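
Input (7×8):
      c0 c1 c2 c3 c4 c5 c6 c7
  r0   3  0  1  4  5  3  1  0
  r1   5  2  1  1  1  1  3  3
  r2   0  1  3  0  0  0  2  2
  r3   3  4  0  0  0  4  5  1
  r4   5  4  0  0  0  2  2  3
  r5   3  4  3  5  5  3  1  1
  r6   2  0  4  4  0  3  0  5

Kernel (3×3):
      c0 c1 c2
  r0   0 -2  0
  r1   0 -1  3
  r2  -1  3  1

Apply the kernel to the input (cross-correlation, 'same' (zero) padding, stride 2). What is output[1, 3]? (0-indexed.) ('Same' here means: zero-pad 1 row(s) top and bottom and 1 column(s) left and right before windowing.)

The receptive field on the zero-padded input at this output position is [1 3 3 / 0 2 2 / 4 5 1]. Elementwise product with the kernel and sum: 3·-2 + 2·-1 + 2·3 + 4·-1 + 5·3 + 1·1.

10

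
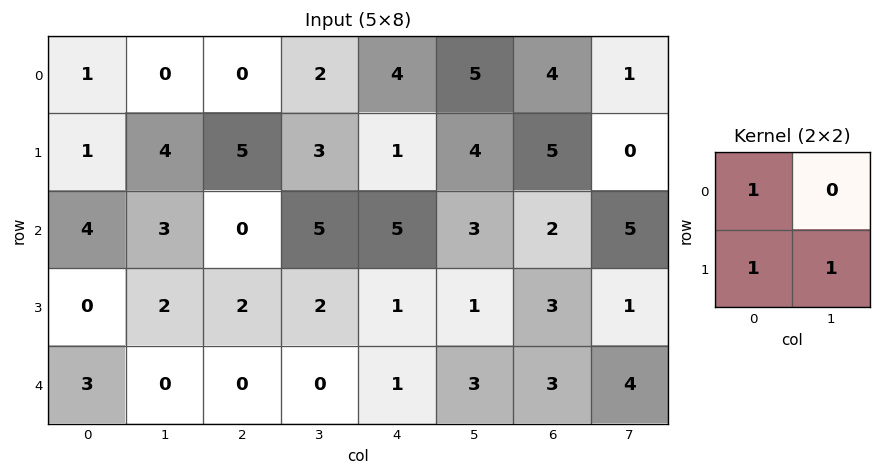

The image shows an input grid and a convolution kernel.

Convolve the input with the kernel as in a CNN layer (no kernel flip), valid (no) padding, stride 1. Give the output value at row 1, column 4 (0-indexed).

9

The receptive field on the input at this output position is [1 4 / 5 3]. Elementwise product with the kernel and sum: 1·1 + 5·1 + 3·1.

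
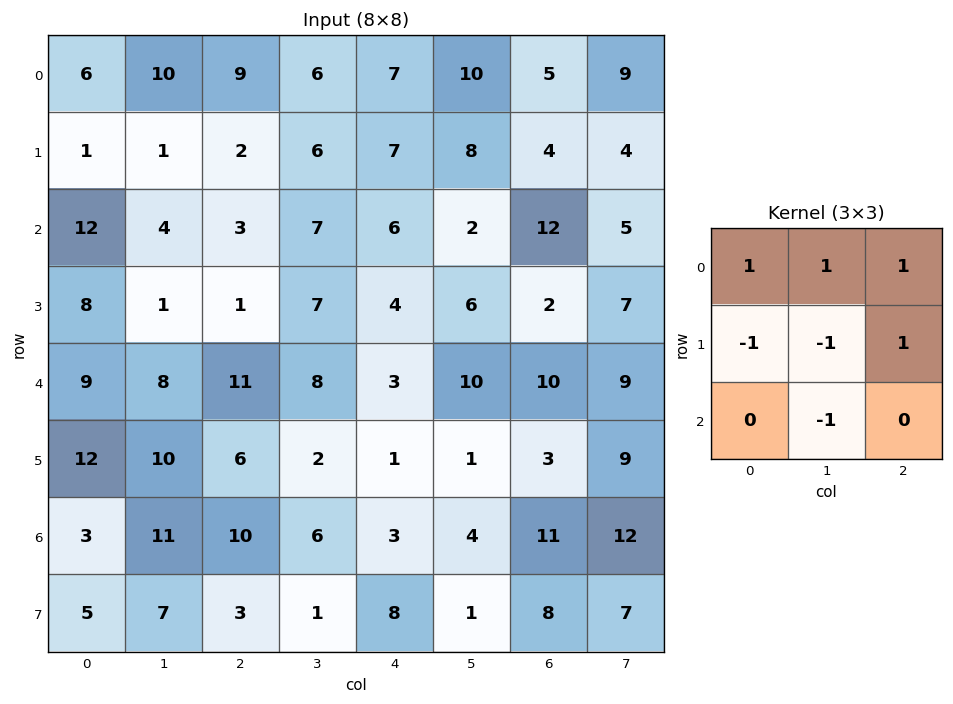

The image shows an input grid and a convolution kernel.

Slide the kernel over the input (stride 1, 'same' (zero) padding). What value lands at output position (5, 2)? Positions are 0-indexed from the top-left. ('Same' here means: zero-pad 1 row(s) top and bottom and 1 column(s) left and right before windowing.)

The receptive field on the zero-padded input at this output position is [8 11 8 / 10 6 2 / 11 10 6]. Elementwise product with the kernel and sum: 8·1 + 11·1 + 8·1 + 10·-1 + 6·-1 + 2·1 + 10·-1.

3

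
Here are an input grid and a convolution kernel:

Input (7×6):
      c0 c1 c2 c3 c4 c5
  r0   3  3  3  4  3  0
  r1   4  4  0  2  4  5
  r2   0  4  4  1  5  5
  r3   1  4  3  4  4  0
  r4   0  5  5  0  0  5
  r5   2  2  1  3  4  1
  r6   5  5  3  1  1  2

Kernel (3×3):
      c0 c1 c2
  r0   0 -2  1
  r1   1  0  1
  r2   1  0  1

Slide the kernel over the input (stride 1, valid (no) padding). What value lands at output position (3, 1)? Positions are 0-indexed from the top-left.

The receptive field on the input at this output position is [4 3 4 / 5 5 0 / 2 1 3]. Elementwise product with the kernel and sum: 3·-2 + 4·1 + 5·1 + 0·1 + 2·1 + 3·1.

8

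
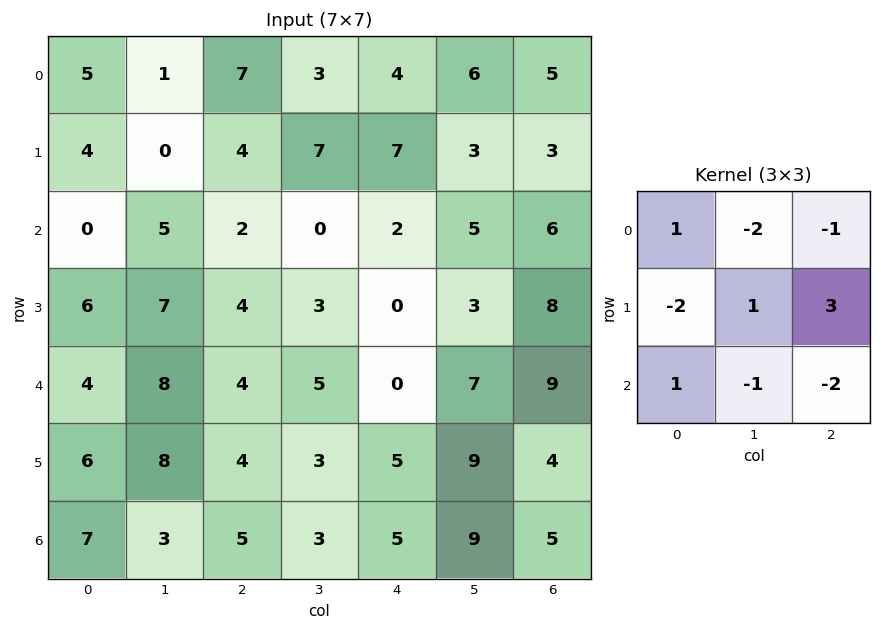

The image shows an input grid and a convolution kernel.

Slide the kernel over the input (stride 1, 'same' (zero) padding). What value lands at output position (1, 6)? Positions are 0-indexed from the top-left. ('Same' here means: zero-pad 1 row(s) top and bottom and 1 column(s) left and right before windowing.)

The receptive field on the zero-padded input at this output position is [6 5 0 / 3 3 0 / 5 6 0]. Elementwise product with the kernel and sum: 6·1 + 5·-2 + 0·-1 + 3·-2 + 3·1 + 0·3 + 5·1 + 6·-1 + 0·-2.

-8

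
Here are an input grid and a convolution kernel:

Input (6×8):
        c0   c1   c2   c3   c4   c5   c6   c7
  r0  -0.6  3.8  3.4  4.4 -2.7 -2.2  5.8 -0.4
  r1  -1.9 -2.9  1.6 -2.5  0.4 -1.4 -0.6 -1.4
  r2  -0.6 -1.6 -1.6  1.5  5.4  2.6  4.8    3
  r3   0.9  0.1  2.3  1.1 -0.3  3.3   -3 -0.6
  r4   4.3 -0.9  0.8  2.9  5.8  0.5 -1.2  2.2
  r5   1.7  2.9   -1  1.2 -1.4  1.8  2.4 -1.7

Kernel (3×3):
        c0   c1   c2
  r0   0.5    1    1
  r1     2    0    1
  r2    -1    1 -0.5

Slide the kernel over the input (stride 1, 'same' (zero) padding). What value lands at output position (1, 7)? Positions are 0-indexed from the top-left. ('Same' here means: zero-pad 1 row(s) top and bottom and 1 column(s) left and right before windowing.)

The receptive field on the zero-padded input at this output position is [5.8 -0.4 0 / -0.6 -1.4 0 / 4.8 3 0]. Elementwise product with the kernel and sum: 5.8·0.5 + -0.4·1 + 0·1 + -0.6·2 + 0·1 + 4.8·-1 + 3·1 + 0·-0.5.

-0.5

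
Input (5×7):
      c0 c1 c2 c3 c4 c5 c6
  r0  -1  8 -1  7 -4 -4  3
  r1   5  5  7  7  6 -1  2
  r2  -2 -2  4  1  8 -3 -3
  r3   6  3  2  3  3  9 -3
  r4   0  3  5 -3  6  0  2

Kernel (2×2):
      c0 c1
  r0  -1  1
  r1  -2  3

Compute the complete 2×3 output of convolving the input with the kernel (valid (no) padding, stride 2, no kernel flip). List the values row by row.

14 15 -15
-3 2 10

Output[0,0]: The receptive field on the input at this output position is [-1 8 / 5 5]. Elementwise product with the kernel and sum: -1·-1 + 8·1 + 5·-2 + 5·3.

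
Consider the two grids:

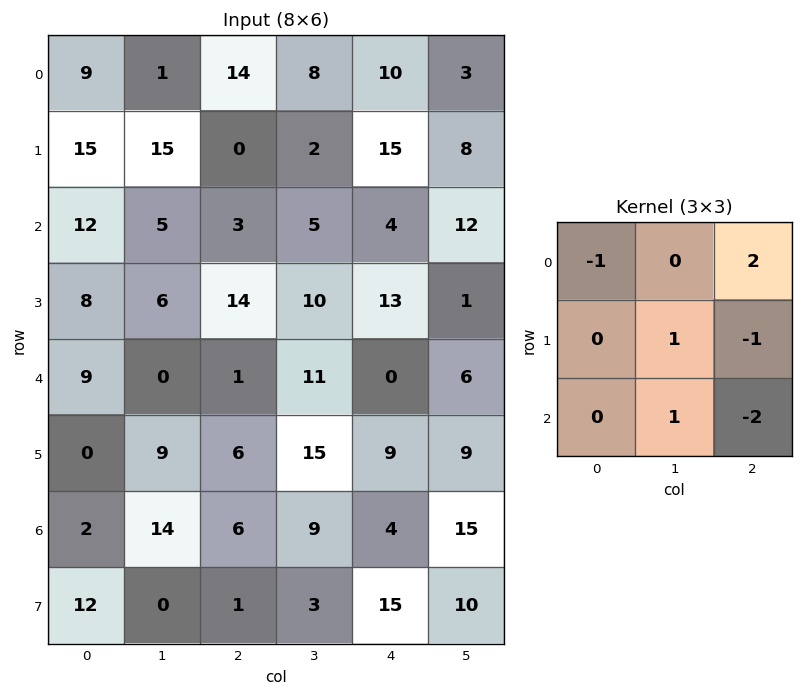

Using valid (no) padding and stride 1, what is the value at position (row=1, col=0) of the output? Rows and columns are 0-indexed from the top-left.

-35

The receptive field on the input at this output position is [15 15 0 / 12 5 3 / 8 6 14]. Elementwise product with the kernel and sum: 15·-1 + 0·2 + 5·1 + 3·-1 + 6·1 + 14·-2.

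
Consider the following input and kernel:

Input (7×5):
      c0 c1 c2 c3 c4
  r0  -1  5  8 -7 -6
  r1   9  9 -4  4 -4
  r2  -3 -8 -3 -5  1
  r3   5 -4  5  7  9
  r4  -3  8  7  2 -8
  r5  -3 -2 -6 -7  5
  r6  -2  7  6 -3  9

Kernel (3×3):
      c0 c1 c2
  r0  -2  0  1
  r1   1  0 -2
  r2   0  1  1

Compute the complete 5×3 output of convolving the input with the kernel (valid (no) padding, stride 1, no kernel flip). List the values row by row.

Output[0,0]: The receptive field on the input at this output position is [-1 5 8 / 9 9 -4 / -3 -8 -3]. Elementwise product with the kernel and sum: -1·-2 + 8·1 + 9·1 + -4·-2 + -8·1 + -3·1.

16 -24 -22
-18 0 15
13 2 -12
-30 6 20
35 1 -32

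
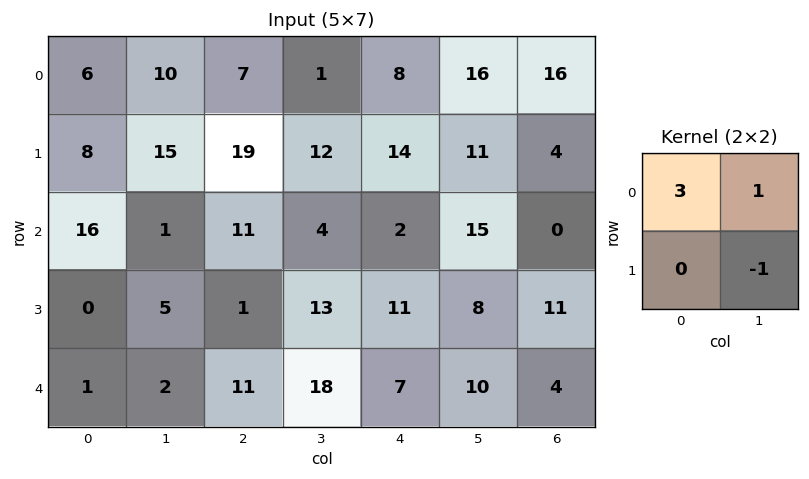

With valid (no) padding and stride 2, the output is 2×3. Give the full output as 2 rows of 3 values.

Output[0,0]: The receptive field on the input at this output position is [6 10 / 8 15]. Elementwise product with the kernel and sum: 6·3 + 10·1 + 15·-1.

13 10 29
44 24 13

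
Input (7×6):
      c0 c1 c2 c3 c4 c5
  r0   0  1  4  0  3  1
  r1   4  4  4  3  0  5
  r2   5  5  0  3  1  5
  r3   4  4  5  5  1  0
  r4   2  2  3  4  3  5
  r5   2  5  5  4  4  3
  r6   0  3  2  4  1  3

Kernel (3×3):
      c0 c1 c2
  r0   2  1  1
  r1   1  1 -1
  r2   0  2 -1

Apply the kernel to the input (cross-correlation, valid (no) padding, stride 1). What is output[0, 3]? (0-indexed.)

-1

The receptive field on the input at this output position is [0 3 1 / 3 0 5 / 3 1 5]. Elementwise product with the kernel and sum: 0·2 + 3·1 + 1·1 + 3·1 + 0·1 + 5·-1 + 1·2 + 5·-1.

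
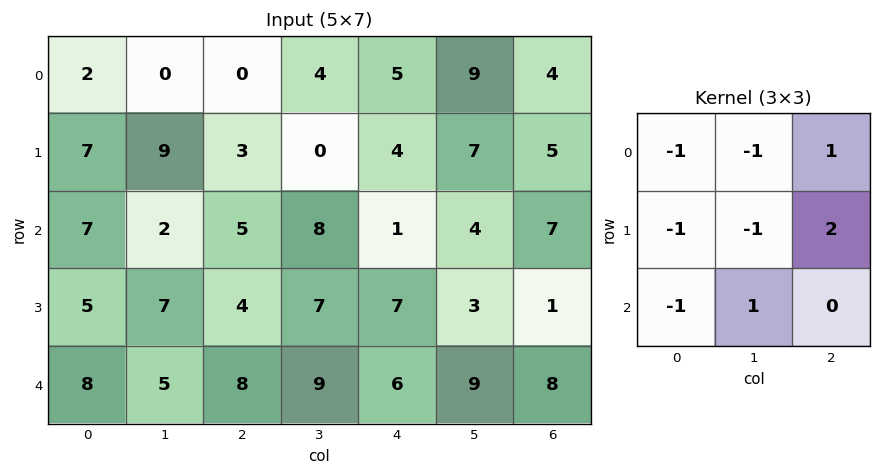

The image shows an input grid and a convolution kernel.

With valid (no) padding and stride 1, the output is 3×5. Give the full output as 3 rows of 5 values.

-17 -5 9 3 -8
-10 -6 -7 2 -1
-11 7 -8 -16 -3

Output[0,0]: The receptive field on the input at this output position is [2 0 0 / 7 9 3 / 7 2 5]. Elementwise product with the kernel and sum: 2·-1 + 0·-1 + 0·1 + 7·-1 + 9·-1 + 3·2 + 7·-1 + 2·1.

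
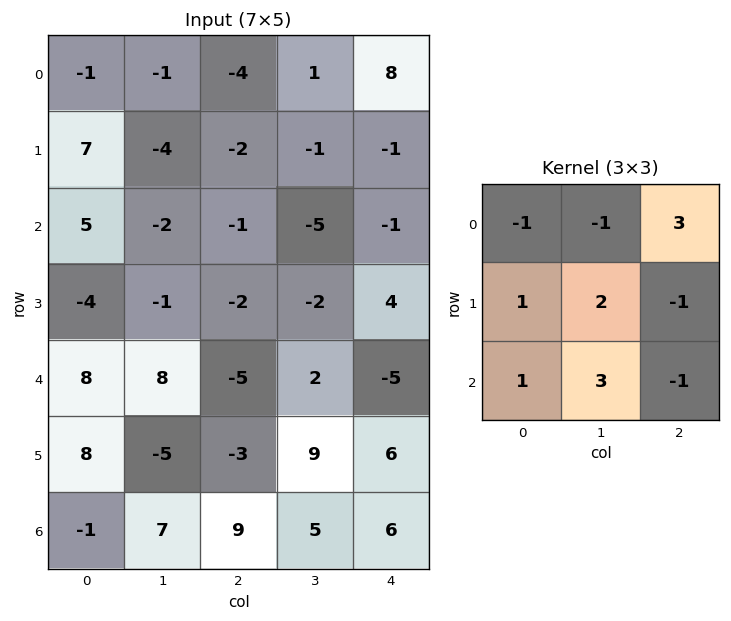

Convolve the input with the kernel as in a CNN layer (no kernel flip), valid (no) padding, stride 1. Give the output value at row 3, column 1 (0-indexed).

-30

The receptive field on the input at this output position is [-1 -2 -2 / 8 -5 2 / -5 -3 9]. Elementwise product with the kernel and sum: -1·-1 + -2·-1 + -2·3 + 8·1 + -5·2 + 2·-1 + -5·1 + -3·3 + 9·-1.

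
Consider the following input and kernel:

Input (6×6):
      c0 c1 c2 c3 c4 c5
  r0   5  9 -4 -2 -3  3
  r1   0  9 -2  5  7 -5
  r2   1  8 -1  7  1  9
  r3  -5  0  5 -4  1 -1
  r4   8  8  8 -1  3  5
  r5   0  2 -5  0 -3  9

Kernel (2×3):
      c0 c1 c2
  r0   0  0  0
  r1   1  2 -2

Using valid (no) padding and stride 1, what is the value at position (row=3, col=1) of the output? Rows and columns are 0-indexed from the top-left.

26

The receptive field on the input at this output position is [0 5 -4 / 8 8 -1]. Elementwise product with the kernel and sum: 8·1 + 8·2 + -1·-2.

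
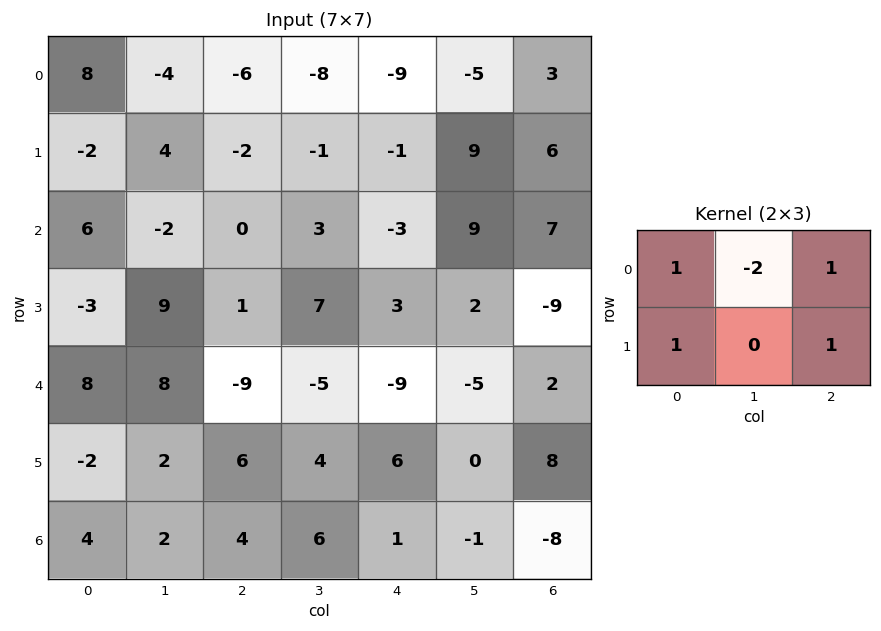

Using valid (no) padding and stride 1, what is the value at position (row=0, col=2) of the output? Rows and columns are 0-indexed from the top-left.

-2

The receptive field on the input at this output position is [-6 -8 -9 / -2 -1 -1]. Elementwise product with the kernel and sum: -6·1 + -8·-2 + -9·1 + -2·1 + -1·1.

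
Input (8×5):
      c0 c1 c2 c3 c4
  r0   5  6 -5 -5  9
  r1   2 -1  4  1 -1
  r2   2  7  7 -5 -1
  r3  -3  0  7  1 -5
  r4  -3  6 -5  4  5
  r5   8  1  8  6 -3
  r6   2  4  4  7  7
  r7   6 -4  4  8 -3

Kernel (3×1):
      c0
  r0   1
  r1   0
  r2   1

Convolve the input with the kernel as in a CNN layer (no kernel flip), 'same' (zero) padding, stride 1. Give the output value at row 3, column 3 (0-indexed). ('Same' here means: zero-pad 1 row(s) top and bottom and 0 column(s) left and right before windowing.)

-1

The receptive field on the zero-padded input at this output position is [-5 / 1 / 4]. Elementwise product with the kernel and sum: -5·1 + 4·1.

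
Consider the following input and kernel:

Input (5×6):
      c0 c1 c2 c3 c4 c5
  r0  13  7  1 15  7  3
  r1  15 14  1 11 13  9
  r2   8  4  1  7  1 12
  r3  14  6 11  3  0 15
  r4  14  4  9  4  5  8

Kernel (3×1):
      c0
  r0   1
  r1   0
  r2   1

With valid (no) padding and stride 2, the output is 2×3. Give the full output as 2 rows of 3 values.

Output[0,0]: The receptive field on the input at this output position is [13 / 15 / 8]. Elementwise product with the kernel and sum: 13·1 + 8·1.
Output[0,1]: The receptive field on the input at this output position is [1 / 1 / 1]. Elementwise product with the kernel and sum: 1·1 + 1·1.

21 2 8
22 10 6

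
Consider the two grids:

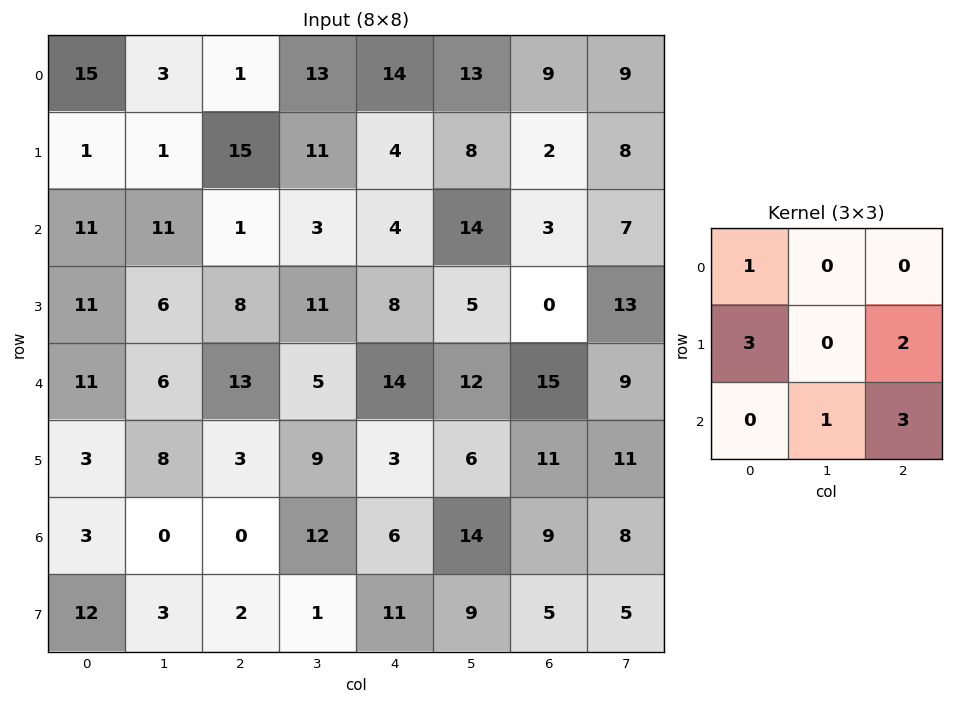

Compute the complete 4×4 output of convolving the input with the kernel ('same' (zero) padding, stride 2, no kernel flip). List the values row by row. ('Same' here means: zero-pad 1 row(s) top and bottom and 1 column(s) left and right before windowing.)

10 83 93 83
51 81 71 103
39 64 71 103
21 37 111 84

Output[0,0]: The receptive field on the zero-padded input at this output position is [0 0 0 / 0 15 3 / 0 1 1]. Elementwise product with the kernel and sum: 0·1 + 0·3 + 3·2 + 1·1 + 1·3.
Output[0,1]: The receptive field on the zero-padded input at this output position is [0 0 0 / 3 1 13 / 1 15 11]. Elementwise product with the kernel and sum: 0·1 + 3·3 + 13·2 + 15·1 + 11·3.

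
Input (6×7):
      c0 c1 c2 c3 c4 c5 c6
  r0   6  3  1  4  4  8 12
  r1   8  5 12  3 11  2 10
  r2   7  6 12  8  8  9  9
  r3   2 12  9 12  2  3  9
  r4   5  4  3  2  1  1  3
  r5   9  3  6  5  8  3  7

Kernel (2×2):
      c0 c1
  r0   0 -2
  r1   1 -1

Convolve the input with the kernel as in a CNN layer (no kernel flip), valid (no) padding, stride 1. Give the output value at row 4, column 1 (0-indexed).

-9

The receptive field on the input at this output position is [4 3 / 3 6]. Elementwise product with the kernel and sum: 3·-2 + 3·1 + 6·-1.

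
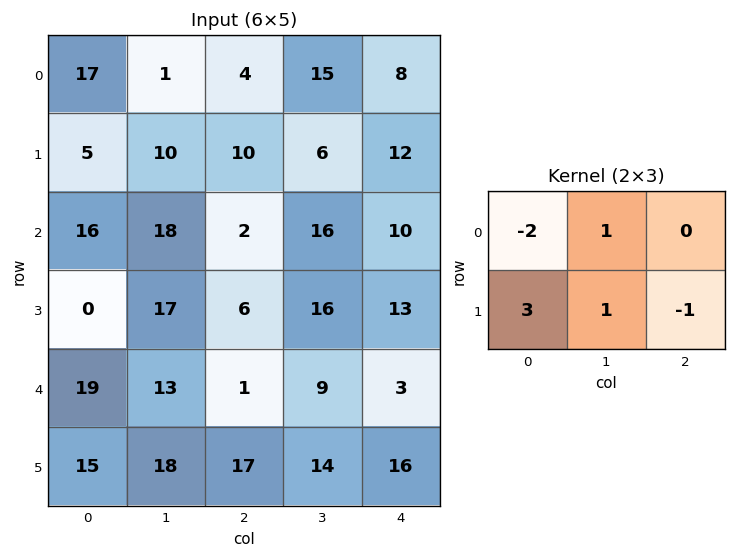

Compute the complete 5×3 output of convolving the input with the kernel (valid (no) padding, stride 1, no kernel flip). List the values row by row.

Output[0,0]: The receptive field on the input at this output position is [17 1 4 / 5 10 10]. Elementwise product with the kernel and sum: 17·-2 + 1·1 + 5·3 + 10·1 + 10·-1.
Output[0,1]: The receptive field on the input at this output position is [1 4 15 / 10 10 6]. Elementwise product with the kernel and sum: 1·-2 + 4·1 + 10·3 + 10·1 + 6·-1.

-18 36 31
64 30 -2
-3 7 33
86 3 13
21 32 56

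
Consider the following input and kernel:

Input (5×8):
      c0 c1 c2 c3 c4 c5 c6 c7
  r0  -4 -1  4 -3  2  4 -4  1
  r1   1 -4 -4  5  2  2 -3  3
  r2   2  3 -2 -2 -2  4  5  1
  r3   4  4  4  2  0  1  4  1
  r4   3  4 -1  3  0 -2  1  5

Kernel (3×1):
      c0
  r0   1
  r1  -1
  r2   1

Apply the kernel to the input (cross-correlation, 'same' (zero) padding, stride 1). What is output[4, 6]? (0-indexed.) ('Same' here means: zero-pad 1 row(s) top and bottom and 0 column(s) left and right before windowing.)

3

The receptive field on the zero-padded input at this output position is [4 / 1 / 0]. Elementwise product with the kernel and sum: 4·1 + 1·-1 + 0·1.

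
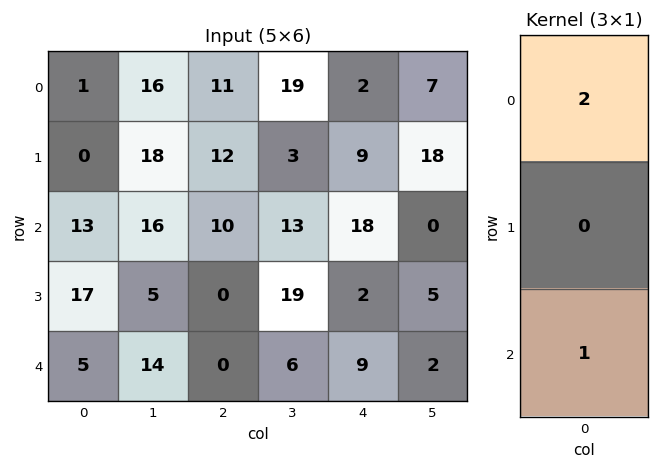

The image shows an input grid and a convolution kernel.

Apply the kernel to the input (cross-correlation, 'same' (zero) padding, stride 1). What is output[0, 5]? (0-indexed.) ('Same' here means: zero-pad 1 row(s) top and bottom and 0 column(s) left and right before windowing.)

18

The receptive field on the zero-padded input at this output position is [0 / 7 / 18]. Elementwise product with the kernel and sum: 0·2 + 18·1.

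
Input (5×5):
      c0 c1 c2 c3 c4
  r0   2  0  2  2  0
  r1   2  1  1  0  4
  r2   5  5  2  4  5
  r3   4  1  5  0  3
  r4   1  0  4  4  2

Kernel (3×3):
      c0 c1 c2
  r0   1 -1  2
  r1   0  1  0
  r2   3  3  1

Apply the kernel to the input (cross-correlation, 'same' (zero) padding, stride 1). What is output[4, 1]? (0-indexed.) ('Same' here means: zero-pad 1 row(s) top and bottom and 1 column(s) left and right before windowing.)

The receptive field on the zero-padded input at this output position is [4 1 5 / 1 0 4 / 0 0 0]. Elementwise product with the kernel and sum: 4·1 + 1·-1 + 5·2 + 0·1 + 0·3 + 0·3 + 0·1.

13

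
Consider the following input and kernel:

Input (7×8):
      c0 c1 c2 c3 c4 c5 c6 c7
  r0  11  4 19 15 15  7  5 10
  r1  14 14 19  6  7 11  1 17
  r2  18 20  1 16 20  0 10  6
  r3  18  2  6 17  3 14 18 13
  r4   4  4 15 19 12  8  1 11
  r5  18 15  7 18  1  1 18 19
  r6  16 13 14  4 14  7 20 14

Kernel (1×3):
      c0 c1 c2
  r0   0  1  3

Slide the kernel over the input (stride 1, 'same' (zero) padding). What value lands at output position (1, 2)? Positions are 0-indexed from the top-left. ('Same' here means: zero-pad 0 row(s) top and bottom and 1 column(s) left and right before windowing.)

The receptive field on the zero-padded input at this output position is [14 19 6]. Elementwise product with the kernel and sum: 19·1 + 6·3.

37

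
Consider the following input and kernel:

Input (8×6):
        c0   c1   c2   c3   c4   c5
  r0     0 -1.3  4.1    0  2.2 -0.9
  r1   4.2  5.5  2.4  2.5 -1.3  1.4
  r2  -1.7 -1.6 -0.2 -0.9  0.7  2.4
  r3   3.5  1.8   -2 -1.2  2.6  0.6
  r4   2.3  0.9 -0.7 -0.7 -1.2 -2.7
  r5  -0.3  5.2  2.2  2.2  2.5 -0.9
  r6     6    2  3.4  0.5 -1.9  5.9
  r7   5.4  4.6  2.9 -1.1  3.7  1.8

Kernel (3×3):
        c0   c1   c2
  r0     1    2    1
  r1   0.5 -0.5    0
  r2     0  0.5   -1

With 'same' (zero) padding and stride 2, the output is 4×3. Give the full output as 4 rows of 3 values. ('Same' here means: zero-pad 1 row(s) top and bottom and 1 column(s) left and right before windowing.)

-3.4 -4 -3.15
14.7 12.3 1.2
2.3 -3.7 7
-0.3 13.65 7.55

Output[0,0]: The receptive field on the zero-padded input at this output position is [0 0 0 / 0 0 -1.3 / 0 4.2 5.5]. Elementwise product with the kernel and sum: 0·1 + 0·2 + 0·1 + 0·0.5 + 0·-0.5 + 4.2·0.5 + 5.5·-1.
Output[0,1]: The receptive field on the zero-padded input at this output position is [0 0 0 / -1.3 4.1 0 / 5.5 2.4 2.5]. Elementwise product with the kernel and sum: 0·1 + 0·2 + 0·1 + -1.3·0.5 + 4.1·-0.5 + 2.4·0.5 + 2.5·-1.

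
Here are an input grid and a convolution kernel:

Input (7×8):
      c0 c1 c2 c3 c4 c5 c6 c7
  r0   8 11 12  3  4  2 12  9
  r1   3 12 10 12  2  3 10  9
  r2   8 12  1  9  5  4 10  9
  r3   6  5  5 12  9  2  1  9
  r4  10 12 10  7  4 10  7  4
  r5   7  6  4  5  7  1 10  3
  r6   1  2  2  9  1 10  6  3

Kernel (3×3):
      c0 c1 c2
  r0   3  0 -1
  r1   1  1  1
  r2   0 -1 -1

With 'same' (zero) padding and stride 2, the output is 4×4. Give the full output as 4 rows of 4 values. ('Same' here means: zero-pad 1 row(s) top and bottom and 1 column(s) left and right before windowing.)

Output[0,0]: The receptive field on the zero-padded input at this output position is [0 0 0 / 0 8 11 / 0 3 12]. Elementwise product with the kernel and sum: 0·3 + 0·-1 + 0·1 + 8·1 + 11·1 + 3·-1 + 12·-1.
Output[0,1]: The receptive field on the zero-padded input at this output position is [0 0 0 / 11 12 3 / 12 10 12]. Elementwise product with the kernel and sum: 0·3 + 0·-1 + 11·1 + 12·1 + 3·1 + 10·-1 + 12·-1.

4 4 4 4
-3 29 40 13
4 23 47 5
-3 26 34 19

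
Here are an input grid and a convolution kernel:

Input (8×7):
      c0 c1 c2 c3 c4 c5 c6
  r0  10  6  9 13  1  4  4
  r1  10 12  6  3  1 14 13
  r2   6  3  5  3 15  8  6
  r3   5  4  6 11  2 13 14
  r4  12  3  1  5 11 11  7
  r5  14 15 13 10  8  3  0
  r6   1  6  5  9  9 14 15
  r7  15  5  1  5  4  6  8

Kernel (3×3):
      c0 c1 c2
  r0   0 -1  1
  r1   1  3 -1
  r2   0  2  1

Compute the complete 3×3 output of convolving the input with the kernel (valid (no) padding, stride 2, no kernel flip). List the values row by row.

Output[0,0]: The receptive field on the input at this output position is [10 6 9 / 10 12 6 / 6 3 5]. Elementwise product with the kernel and sum: 6·-1 + 9·1 + 10·1 + 12·3 + 6·-1 + 3·2 + 5·1.
Output[0,1]: The receptive field on the input at this output position is [9 13 1 / 6 3 1 / 5 3 15]. Elementwise product with the kernel and sum: 13·-1 + 1·1 + 6·1 + 3·3 + 1·-1 + 3·2 + 15·1.

54 23 52
20 70 54
61 68 56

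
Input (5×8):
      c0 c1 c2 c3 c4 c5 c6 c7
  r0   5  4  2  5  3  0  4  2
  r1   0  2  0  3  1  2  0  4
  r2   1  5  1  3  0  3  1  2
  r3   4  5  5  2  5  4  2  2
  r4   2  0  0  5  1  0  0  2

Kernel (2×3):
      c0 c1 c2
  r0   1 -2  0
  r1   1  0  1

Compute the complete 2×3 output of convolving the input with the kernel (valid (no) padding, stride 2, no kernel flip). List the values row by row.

Output[0,0]: The receptive field on the input at this output position is [5 4 2 / 0 2 0]. Elementwise product with the kernel and sum: 5·1 + 4·-2 + 0·1 + 0·1.
Output[0,1]: The receptive field on the input at this output position is [2 5 3 / 0 3 1]. Elementwise product with the kernel and sum: 2·1 + 5·-2 + 0·1 + 1·1.

-3 -7 4
0 5 1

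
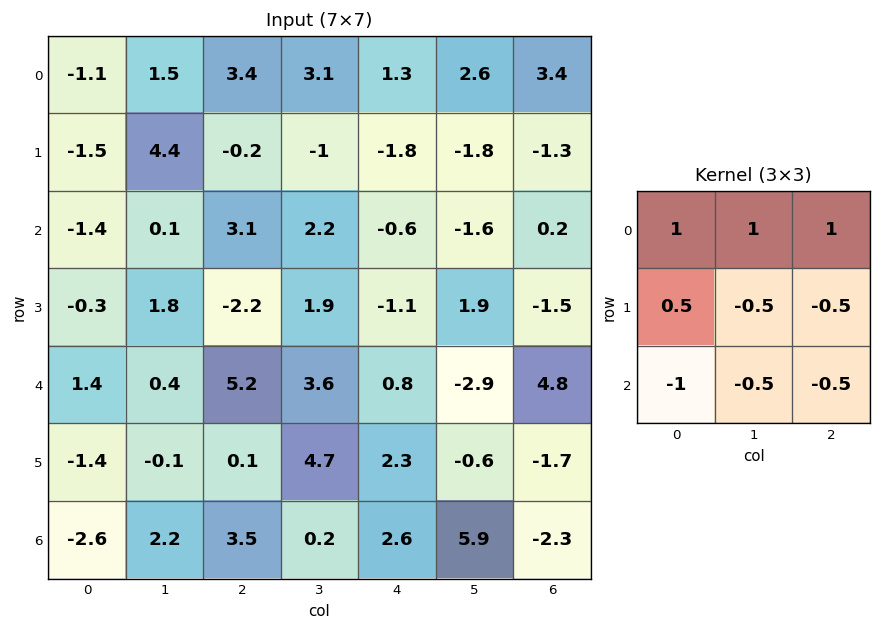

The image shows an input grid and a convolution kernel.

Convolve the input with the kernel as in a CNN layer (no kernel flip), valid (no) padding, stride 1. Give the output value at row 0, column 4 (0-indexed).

9.25

The receptive field on the input at this output position is [1.3 2.6 3.4 / -1.8 -1.8 -1.3 / -0.6 -1.6 0.2]. Elementwise product with the kernel and sum: 1.3·1 + 2.6·1 + 3.4·1 + -1.8·0.5 + -1.8·-0.5 + -1.3·-0.5 + -0.6·-1 + -1.6·-0.5 + 0.2·-0.5.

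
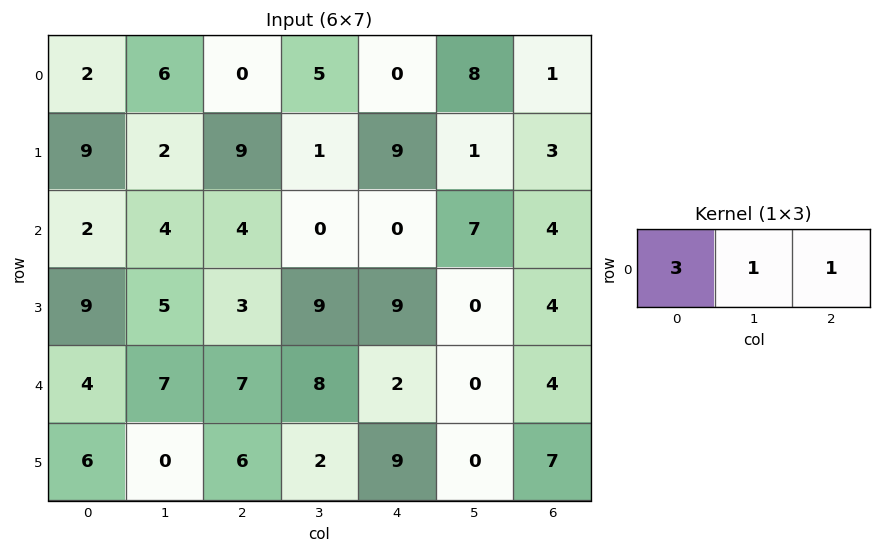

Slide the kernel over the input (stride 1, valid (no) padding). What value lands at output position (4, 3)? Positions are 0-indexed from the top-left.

26

The receptive field on the input at this output position is [8 2 0]. Elementwise product with the kernel and sum: 8·3 + 2·1 + 0·1.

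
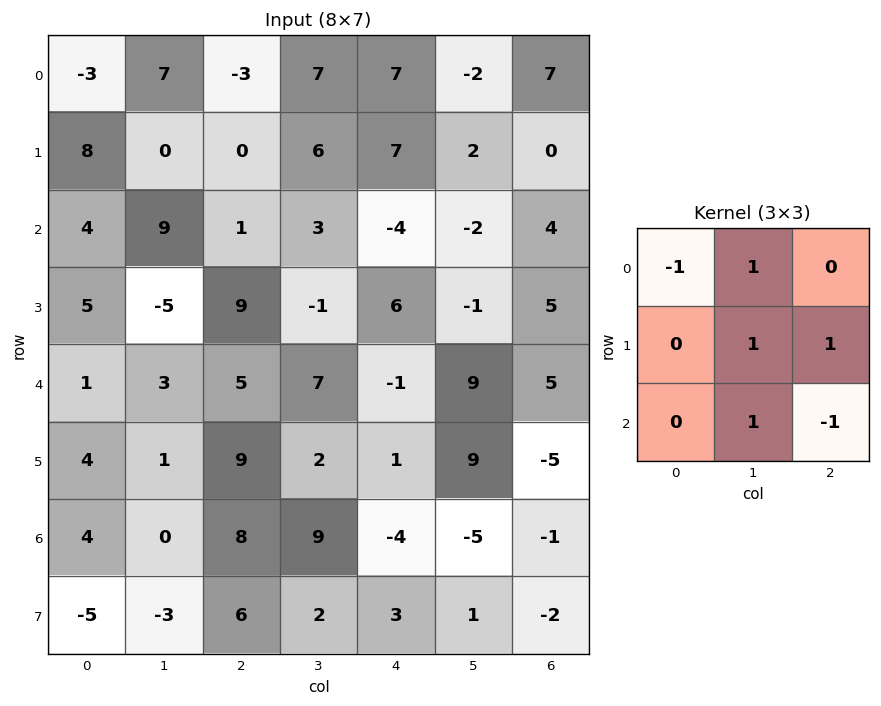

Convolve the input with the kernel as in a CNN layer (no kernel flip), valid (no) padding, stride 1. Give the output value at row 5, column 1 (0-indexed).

The receptive field on the input at this output position is [1 9 2 / 0 8 9 / -3 6 2]. Elementwise product with the kernel and sum: 1·-1 + 9·1 + 8·1 + 9·1 + 6·1 + 2·-1.

29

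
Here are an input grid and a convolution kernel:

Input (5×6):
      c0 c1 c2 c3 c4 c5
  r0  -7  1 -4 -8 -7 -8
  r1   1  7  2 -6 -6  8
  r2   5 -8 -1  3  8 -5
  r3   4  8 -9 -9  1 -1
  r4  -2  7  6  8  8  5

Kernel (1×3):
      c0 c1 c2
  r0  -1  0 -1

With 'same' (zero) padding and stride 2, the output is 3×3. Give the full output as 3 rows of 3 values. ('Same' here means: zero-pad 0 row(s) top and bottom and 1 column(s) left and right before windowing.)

Output[0,0]: The receptive field on the zero-padded input at this output position is [0 -7 1]. Elementwise product with the kernel and sum: 0·-1 + 1·-1.
Output[0,1]: The receptive field on the zero-padded input at this output position is [1 -4 -8]. Elementwise product with the kernel and sum: 1·-1 + -8·-1.

-1 7 16
8 5 2
-7 -15 -13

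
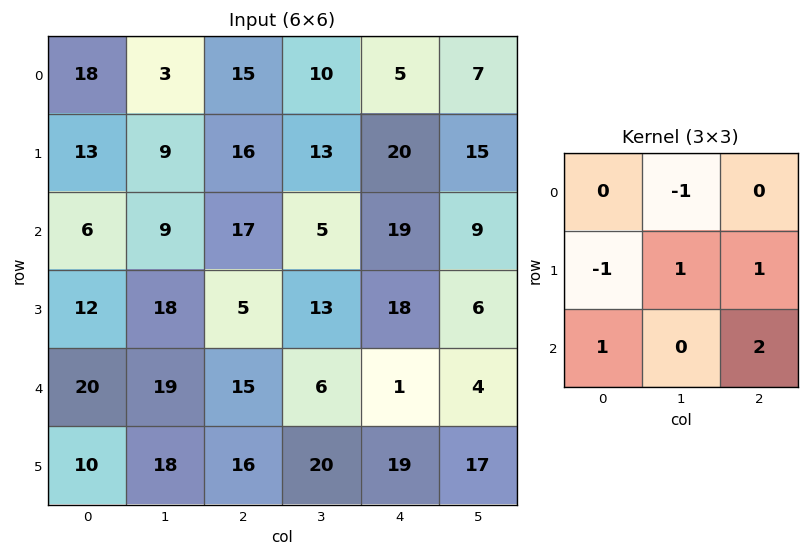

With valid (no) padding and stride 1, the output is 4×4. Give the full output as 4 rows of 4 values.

Output[0,0]: The receptive field on the input at this output position is [18 3 15 / 13 9 16 / 6 9 17]. Elementwise product with the kernel and sum: 3·-1 + 13·-1 + 9·1 + 16·1 + 6·1 + 17·2.
Output[0,1]: The receptive field on the input at this output position is [3 15 10 / 9 16 13 / 9 17 5]. Elementwise product with the kernel and sum: 15·-1 + 9·-1 + 16·1 + 13·1 + 9·1 + 5·2.

49 24 62 40
33 41 35 28
52 14 38 6
38 55 33 35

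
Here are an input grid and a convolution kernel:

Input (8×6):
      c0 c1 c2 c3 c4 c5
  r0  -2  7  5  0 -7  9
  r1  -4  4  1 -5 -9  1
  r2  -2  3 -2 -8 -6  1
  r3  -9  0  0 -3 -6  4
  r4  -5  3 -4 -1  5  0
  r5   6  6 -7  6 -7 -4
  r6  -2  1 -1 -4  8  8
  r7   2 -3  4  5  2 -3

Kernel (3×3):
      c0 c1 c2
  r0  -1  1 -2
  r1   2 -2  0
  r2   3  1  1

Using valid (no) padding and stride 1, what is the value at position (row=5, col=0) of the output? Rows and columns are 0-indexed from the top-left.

The receptive field on the input at this output position is [6 6 -7 / -2 1 -1 / 2 -3 4]. Elementwise product with the kernel and sum: 6·-1 + 6·1 + -7·-2 + -2·2 + 1·-2 + 2·3 + -3·1 + 4·1.

15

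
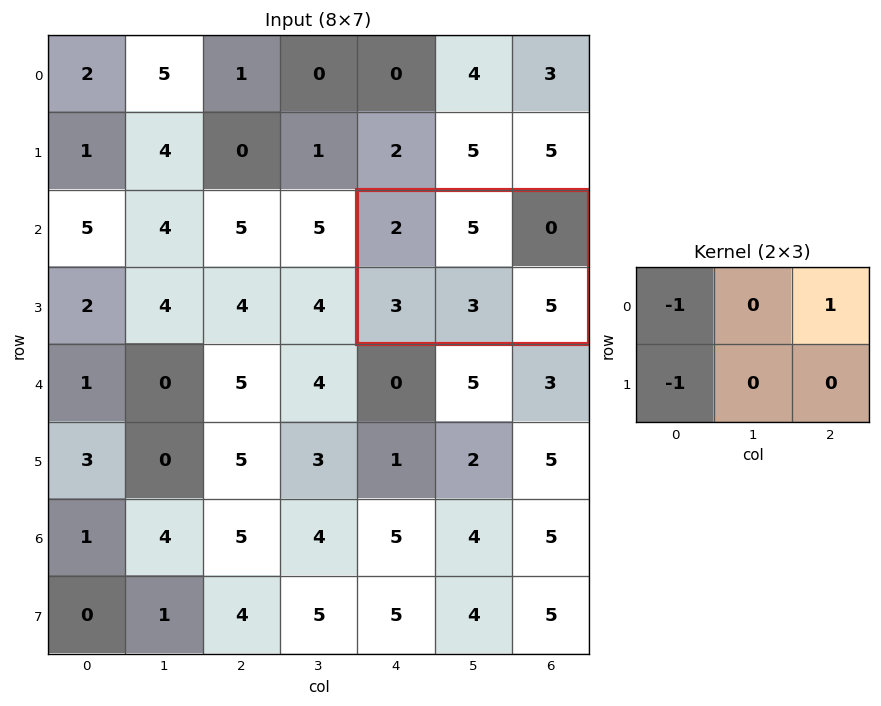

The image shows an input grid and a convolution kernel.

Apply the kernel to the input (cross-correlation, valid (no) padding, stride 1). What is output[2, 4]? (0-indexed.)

The receptive field on the input at this output position is [2 5 0 / 3 3 5]. Elementwise product with the kernel and sum: 2·-1 + 0·1 + 3·-1.

-5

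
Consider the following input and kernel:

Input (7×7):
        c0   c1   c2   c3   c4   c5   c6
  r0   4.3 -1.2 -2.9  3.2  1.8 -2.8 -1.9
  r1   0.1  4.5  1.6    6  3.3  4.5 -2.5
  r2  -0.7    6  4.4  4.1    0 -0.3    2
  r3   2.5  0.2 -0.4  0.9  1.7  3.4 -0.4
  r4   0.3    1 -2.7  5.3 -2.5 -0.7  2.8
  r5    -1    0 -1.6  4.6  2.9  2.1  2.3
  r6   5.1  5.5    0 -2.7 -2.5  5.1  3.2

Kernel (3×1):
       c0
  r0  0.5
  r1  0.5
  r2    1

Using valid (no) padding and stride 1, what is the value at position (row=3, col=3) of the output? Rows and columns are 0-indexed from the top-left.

7.7

The receptive field on the input at this output position is [0.9 / 5.3 / 4.6]. Elementwise product with the kernel and sum: 0.9·0.5 + 5.3·0.5 + 4.6·1.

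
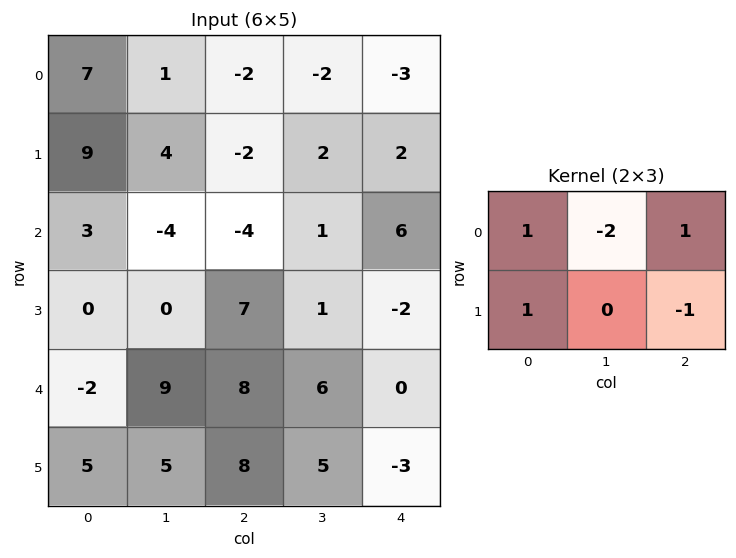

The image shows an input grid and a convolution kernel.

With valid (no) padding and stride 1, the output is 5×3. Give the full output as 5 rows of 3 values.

Output[0,0]: The receptive field on the input at this output position is [7 1 -2 / 9 4 -2]. Elementwise product with the kernel and sum: 7·1 + 1·-2 + -2·1 + 9·1 + -2·-1.
Output[0,1]: The receptive field on the input at this output position is [1 -2 -2 / 4 -2 2]. Elementwise product with the kernel and sum: 1·1 + -2·-2 + -2·1 + 4·1 + 2·-1.

14 5 -5
6 5 -14
0 4 9
-3 -10 11
-15 -1 7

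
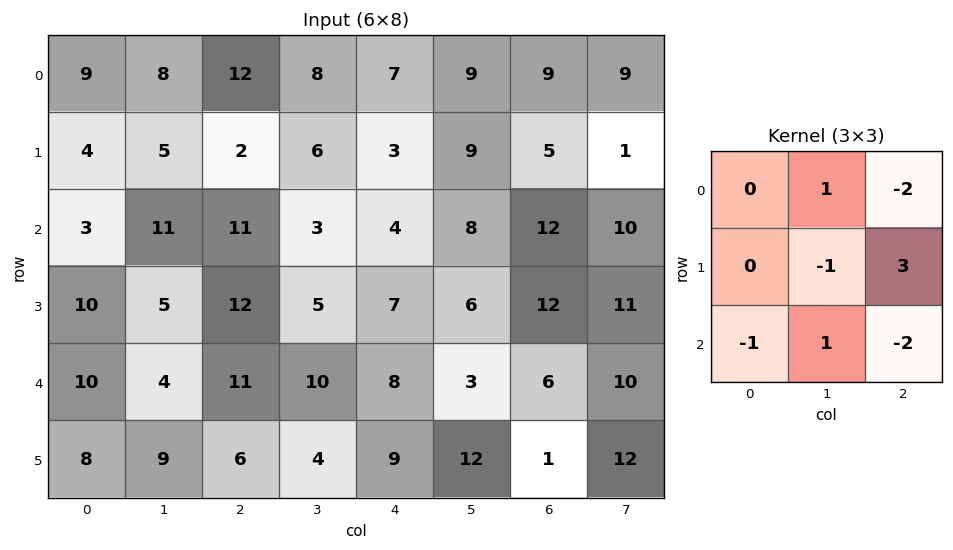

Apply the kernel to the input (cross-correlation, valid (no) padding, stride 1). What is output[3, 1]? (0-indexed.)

The receptive field on the input at this output position is [5 12 5 / 4 11 10 / 9 6 4]. Elementwise product with the kernel and sum: 12·1 + 5·-2 + 11·-1 + 10·3 + 9·-1 + 6·1 + 4·-2.

10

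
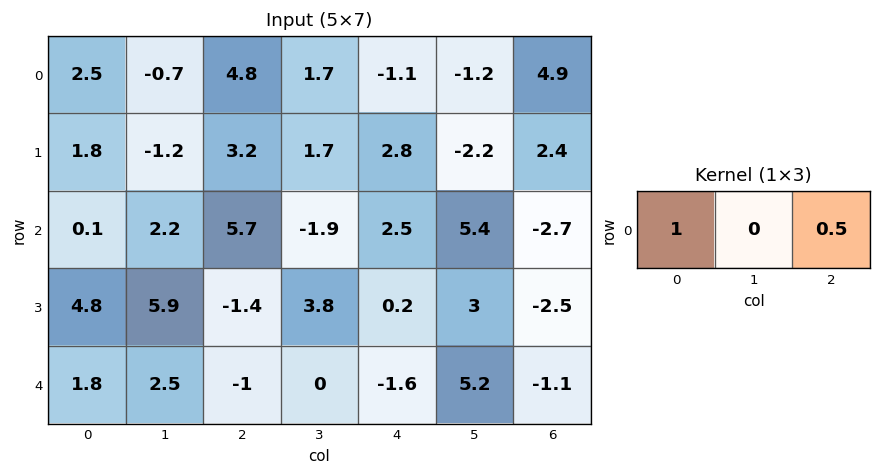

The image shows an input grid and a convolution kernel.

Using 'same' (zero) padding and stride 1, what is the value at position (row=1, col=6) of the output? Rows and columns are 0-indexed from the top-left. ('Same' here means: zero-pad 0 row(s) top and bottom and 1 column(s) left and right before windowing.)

The receptive field on the zero-padded input at this output position is [-2.2 2.4 0]. Elementwise product with the kernel and sum: -2.2·1 + 0·0.5.

-2.2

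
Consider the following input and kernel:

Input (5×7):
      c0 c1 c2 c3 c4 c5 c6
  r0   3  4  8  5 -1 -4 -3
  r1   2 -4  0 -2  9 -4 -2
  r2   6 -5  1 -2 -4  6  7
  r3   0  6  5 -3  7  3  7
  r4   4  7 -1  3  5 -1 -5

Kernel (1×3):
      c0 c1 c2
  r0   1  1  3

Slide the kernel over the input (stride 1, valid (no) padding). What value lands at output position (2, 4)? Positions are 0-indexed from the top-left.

The receptive field on the input at this output position is [-4 6 7]. Elementwise product with the kernel and sum: -4·1 + 6·1 + 7·3.

23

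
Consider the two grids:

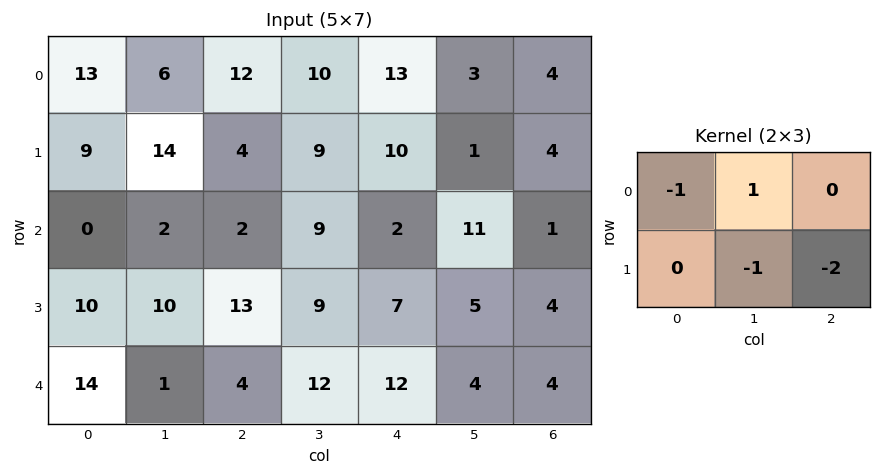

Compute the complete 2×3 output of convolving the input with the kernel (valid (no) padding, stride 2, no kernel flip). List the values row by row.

-29 -31 -19
-34 -16 -4

Output[0,0]: The receptive field on the input at this output position is [13 6 12 / 9 14 4]. Elementwise product with the kernel and sum: 13·-1 + 6·1 + 14·-1 + 4·-2.
Output[0,1]: The receptive field on the input at this output position is [12 10 13 / 4 9 10]. Elementwise product with the kernel and sum: 12·-1 + 10·1 + 9·-1 + 10·-2.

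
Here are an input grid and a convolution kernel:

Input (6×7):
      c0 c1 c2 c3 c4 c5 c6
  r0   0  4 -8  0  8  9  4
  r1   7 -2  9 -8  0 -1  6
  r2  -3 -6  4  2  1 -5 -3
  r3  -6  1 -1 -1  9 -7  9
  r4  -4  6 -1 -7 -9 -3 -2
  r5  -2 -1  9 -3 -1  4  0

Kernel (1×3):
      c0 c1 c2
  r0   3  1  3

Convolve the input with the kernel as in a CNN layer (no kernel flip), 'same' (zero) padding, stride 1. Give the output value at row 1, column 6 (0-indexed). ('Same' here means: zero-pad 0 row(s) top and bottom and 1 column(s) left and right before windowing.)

The receptive field on the zero-padded input at this output position is [-1 6 0]. Elementwise product with the kernel and sum: -1·3 + 6·1 + 0·3.

3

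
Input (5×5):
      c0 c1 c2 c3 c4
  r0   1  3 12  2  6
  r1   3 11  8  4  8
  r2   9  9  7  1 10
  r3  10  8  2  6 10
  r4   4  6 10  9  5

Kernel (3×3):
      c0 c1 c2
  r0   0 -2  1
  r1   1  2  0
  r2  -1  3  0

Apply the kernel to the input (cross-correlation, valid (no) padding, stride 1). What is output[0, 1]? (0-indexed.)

The receptive field on the input at this output position is [3 12 2 / 11 8 4 / 9 7 1]. Elementwise product with the kernel and sum: 12·-2 + 2·1 + 11·1 + 8·2 + 9·-1 + 7·3.

17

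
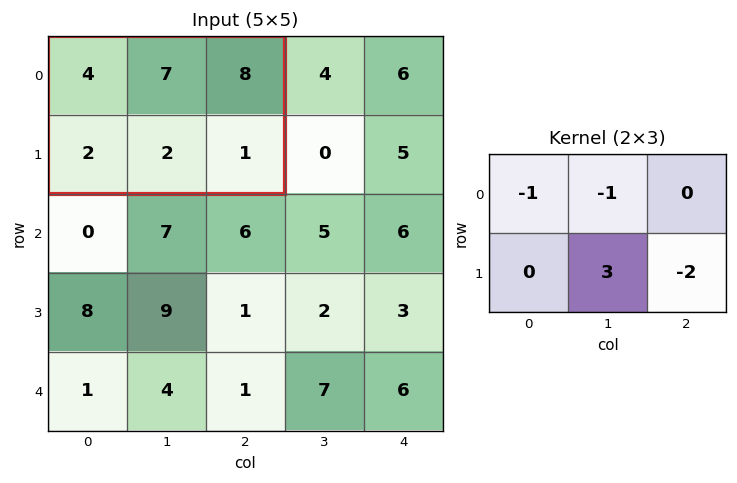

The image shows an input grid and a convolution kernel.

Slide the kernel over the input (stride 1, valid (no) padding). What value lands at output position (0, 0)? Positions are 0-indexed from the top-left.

The receptive field on the input at this output position is [4 7 8 / 2 2 1]. Elementwise product with the kernel and sum: 4·-1 + 7·-1 + 2·3 + 1·-2.

-7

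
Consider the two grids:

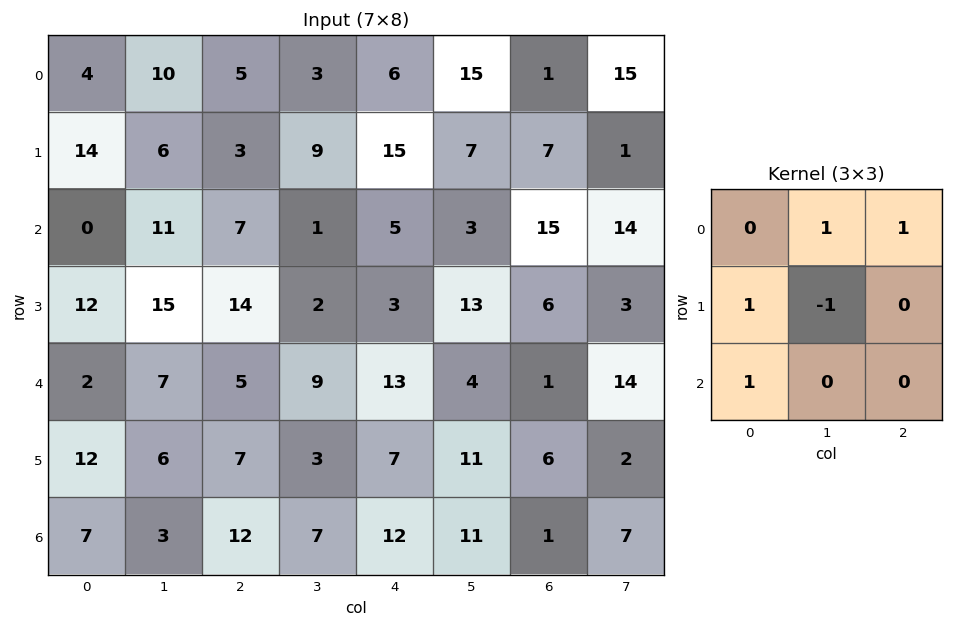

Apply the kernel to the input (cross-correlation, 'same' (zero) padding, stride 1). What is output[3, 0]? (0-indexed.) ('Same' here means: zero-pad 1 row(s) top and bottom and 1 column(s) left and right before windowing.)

The receptive field on the zero-padded input at this output position is [0 0 11 / 0 12 15 / 0 2 7]. Elementwise product with the kernel and sum: 0·1 + 11·1 + 0·1 + 12·-1 + 0·1.

-1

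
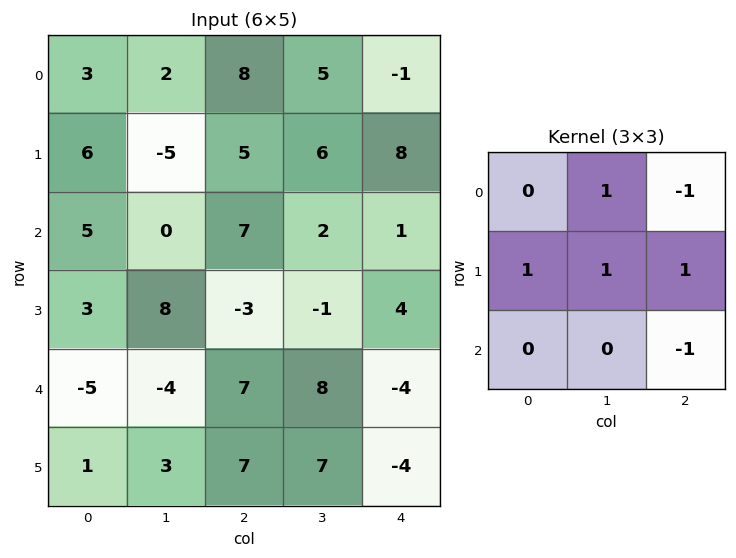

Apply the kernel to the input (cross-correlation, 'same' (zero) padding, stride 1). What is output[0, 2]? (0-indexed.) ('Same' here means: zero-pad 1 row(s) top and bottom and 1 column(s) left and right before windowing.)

9

The receptive field on the zero-padded input at this output position is [0 0 0 / 2 8 5 / -5 5 6]. Elementwise product with the kernel and sum: 0·1 + 0·-1 + 2·1 + 8·1 + 5·1 + 6·-1.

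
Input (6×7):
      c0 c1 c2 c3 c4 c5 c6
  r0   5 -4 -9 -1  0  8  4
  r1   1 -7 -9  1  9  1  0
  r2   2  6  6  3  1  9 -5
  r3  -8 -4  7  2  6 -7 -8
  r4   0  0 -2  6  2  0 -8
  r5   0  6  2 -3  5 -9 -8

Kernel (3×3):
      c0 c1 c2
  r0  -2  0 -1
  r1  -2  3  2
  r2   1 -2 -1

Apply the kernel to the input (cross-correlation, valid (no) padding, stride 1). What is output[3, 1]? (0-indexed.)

The receptive field on the input at this output position is [-4 7 2 / 0 -2 6 / 6 2 -3]. Elementwise product with the kernel and sum: -4·-2 + 2·-1 + 0·-2 + -2·3 + 6·2 + 6·1 + 2·-2 + -3·-1.

17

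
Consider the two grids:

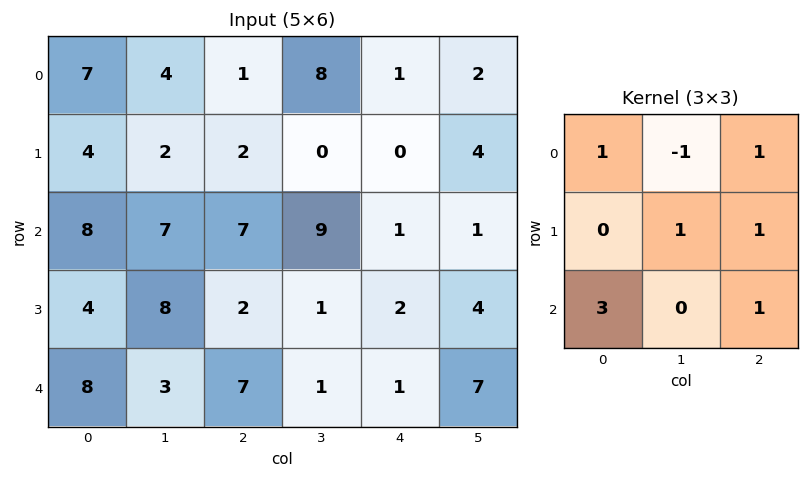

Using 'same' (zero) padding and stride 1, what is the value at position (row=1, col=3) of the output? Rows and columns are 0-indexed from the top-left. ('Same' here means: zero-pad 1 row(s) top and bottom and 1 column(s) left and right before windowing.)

16

The receptive field on the zero-padded input at this output position is [1 8 1 / 2 0 0 / 7 9 1]. Elementwise product with the kernel and sum: 1·1 + 8·-1 + 1·1 + 0·1 + 0·1 + 7·3 + 1·1.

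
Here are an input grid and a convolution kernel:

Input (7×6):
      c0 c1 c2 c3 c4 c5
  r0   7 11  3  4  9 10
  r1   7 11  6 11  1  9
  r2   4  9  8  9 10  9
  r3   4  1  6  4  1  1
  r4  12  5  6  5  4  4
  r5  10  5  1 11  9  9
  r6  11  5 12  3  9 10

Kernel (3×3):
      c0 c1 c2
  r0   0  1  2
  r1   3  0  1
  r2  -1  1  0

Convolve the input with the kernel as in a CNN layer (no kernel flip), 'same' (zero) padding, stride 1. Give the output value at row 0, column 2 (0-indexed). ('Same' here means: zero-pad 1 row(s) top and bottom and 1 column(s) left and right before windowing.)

The receptive field on the zero-padded input at this output position is [0 0 0 / 11 3 4 / 11 6 11]. Elementwise product with the kernel and sum: 0·1 + 0·2 + 11·3 + 4·1 + 11·-1 + 6·1.

32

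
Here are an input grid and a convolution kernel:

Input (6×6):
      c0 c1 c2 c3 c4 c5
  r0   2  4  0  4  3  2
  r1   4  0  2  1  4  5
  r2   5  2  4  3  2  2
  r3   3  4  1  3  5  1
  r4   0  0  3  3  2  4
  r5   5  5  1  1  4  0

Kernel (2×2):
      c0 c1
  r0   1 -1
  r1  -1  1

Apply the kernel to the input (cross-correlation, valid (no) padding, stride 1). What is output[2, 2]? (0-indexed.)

3

The receptive field on the input at this output position is [4 3 / 1 3]. Elementwise product with the kernel and sum: 4·1 + 3·-1 + 1·-1 + 3·1.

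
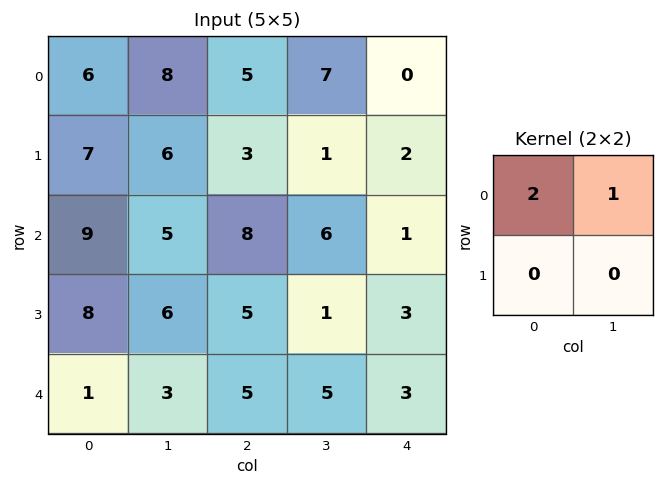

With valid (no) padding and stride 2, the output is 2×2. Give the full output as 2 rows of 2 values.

Output[0,0]: The receptive field on the input at this output position is [6 8 / 7 6]. Elementwise product with the kernel and sum: 6·2 + 8·1.
Output[0,1]: The receptive field on the input at this output position is [5 7 / 3 1]. Elementwise product with the kernel and sum: 5·2 + 7·1.

20 17
23 22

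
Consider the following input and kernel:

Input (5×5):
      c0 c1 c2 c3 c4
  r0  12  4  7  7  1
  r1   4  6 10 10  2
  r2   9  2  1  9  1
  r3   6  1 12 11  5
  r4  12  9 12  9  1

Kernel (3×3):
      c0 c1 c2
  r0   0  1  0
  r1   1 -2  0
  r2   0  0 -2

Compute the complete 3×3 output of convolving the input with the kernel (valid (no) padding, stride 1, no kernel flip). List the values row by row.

Output[0,0]: The receptive field on the input at this output position is [12 4 7 / 4 6 10 / 9 2 1]. Elementwise product with the kernel and sum: 4·1 + 4·1 + 6·-2 + 1·-2.

-6 -25 -5
-13 -12 -17
-18 -40 -3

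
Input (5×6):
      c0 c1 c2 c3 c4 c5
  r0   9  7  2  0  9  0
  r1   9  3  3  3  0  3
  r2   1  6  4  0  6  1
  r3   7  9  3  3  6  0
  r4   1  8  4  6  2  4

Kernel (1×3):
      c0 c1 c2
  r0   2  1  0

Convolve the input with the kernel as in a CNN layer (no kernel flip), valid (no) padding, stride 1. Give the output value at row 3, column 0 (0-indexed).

The receptive field on the input at this output position is [7 9 3]. Elementwise product with the kernel and sum: 7·2 + 9·1.

23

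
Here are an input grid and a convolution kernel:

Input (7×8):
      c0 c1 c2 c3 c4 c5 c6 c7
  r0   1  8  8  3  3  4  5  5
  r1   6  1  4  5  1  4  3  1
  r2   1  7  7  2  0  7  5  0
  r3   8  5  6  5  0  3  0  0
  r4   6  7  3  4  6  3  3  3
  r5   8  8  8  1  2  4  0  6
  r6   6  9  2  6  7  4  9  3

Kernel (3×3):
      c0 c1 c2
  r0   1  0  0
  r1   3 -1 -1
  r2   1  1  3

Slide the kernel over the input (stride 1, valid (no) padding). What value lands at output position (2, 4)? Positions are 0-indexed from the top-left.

The receptive field on the input at this output position is [0 7 5 / 0 3 0 / 6 3 3]. Elementwise product with the kernel and sum: 0·1 + 0·3 + 3·-1 + 0·-1 + 6·1 + 3·1 + 3·3.

15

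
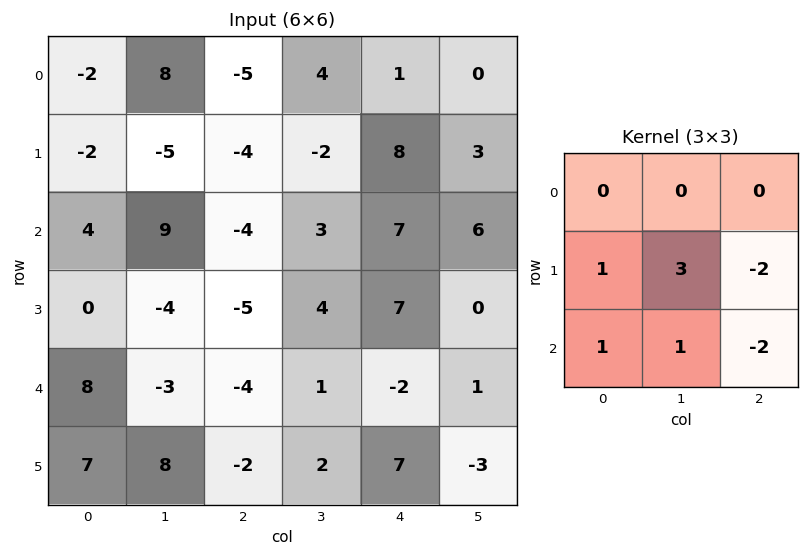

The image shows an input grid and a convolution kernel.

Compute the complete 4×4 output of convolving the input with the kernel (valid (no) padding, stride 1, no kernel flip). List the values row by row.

12 -14 -41 14
45 -26 -24 23
11 -36 -6 22
26 -15 -11 8

Output[0,0]: The receptive field on the input at this output position is [-2 8 -5 / -2 -5 -4 / 4 9 -4]. Elementwise product with the kernel and sum: -2·1 + -5·3 + -4·-2 + 4·1 + 9·1 + -4·-2.
Output[0,1]: The receptive field on the input at this output position is [8 -5 4 / -5 -4 -2 / 9 -4 3]. Elementwise product with the kernel and sum: -5·1 + -4·3 + -2·-2 + 9·1 + -4·1 + 3·-2.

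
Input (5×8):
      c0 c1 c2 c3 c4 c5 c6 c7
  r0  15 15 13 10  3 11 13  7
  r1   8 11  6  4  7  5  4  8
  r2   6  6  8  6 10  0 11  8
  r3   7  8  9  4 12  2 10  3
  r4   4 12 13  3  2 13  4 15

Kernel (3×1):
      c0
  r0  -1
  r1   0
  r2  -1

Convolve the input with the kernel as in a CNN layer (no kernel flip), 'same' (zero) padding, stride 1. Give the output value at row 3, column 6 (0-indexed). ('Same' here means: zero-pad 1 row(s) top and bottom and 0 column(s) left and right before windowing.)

The receptive field on the zero-padded input at this output position is [11 / 10 / 4]. Elementwise product with the kernel and sum: 11·-1 + 4·-1.

-15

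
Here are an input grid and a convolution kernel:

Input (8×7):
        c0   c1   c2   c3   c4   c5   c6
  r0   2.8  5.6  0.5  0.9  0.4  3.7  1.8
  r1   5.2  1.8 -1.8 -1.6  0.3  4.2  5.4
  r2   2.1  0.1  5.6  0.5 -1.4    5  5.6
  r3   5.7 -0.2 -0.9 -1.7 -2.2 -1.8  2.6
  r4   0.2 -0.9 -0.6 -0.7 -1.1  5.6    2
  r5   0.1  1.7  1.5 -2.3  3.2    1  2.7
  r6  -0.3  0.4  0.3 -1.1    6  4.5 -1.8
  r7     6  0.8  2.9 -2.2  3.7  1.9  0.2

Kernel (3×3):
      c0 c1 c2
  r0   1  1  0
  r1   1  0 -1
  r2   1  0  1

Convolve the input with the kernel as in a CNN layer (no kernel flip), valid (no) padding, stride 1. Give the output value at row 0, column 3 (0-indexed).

1

The receptive field on the input at this output position is [0.9 0.4 3.7 / -1.6 0.3 4.2 / 0.5 -1.4 5]. Elementwise product with the kernel and sum: 0.9·1 + 0.4·1 + -1.6·1 + 4.2·-1 + 0.5·1 + 5·1.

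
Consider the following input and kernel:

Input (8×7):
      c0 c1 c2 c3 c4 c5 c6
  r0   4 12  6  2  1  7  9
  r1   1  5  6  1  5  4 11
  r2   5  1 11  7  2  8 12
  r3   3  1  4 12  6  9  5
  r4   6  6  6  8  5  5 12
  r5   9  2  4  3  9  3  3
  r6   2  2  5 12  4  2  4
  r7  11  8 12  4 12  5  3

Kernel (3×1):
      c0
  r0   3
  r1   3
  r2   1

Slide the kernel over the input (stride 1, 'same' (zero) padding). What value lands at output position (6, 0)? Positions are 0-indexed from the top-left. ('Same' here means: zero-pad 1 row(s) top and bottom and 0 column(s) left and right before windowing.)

44

The receptive field on the zero-padded input at this output position is [9 / 2 / 11]. Elementwise product with the kernel and sum: 9·3 + 2·3 + 11·1.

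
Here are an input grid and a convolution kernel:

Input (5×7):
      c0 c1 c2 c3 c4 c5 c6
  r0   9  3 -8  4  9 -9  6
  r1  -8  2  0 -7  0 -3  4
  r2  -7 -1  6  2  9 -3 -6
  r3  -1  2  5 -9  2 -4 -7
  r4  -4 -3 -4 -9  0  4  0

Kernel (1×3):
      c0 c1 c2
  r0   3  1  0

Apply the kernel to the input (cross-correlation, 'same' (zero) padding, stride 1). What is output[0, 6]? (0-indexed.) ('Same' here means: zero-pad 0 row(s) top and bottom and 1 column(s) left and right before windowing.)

The receptive field on the zero-padded input at this output position is [-9 6 0]. Elementwise product with the kernel and sum: -9·3 + 6·1.

-21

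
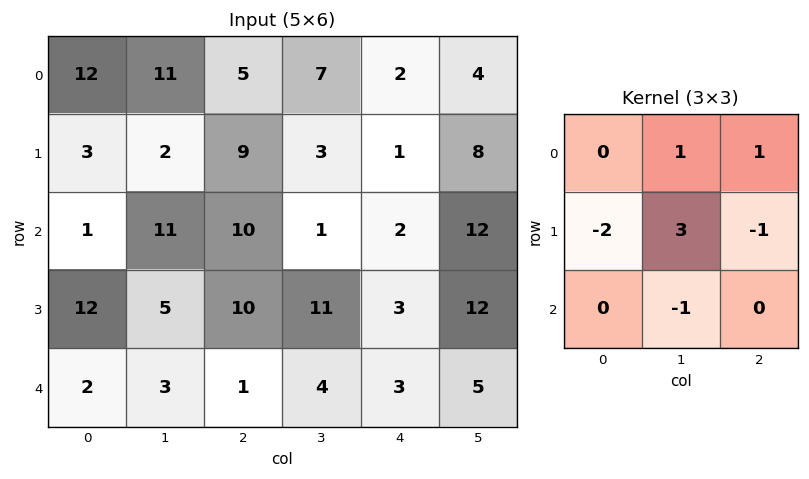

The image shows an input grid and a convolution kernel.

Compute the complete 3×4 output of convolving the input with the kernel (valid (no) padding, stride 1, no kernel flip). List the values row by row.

Output[0,0]: The receptive field on the input at this output position is [12 11 5 / 3 2 9 / 1 11 10]. Elementwise product with the kernel and sum: 11·1 + 5·1 + 3·-2 + 2·3 + 9·-1 + 11·-1.
Output[0,1]: The receptive field on the input at this output position is [11 5 7 / 2 9 3 / 11 10 1]. Elementwise product with the kernel and sum: 5·1 + 7·1 + 2·-2 + 9·3 + 3·-1 + 10·-1.

-4 22 -2 -7
27 9 -26 -2
-1 19 9 -14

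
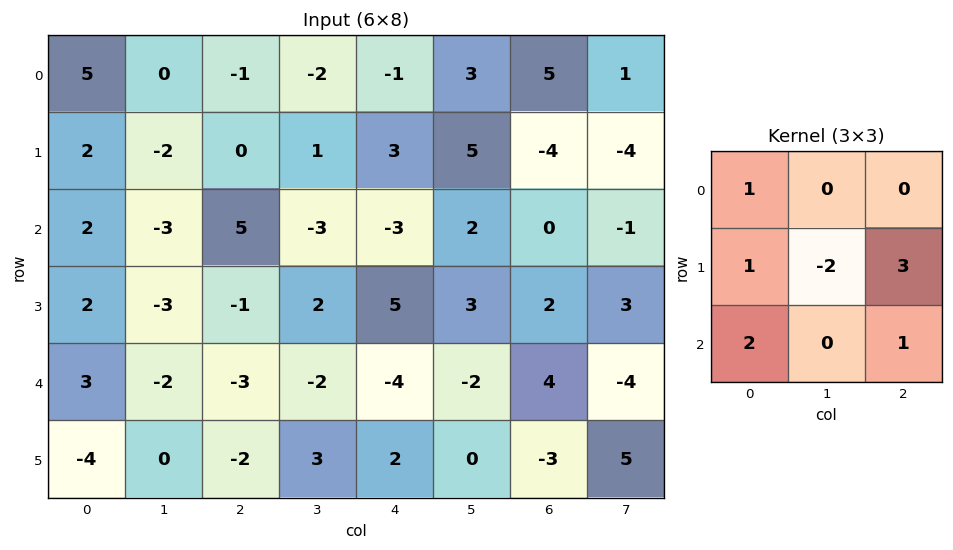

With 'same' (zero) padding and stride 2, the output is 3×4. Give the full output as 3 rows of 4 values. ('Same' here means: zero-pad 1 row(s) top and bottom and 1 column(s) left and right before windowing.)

Output[0,0]: The receptive field on the zero-padded input at this output position is [0 0 0 / 0 5 0 / 0 2 -2]. Elementwise product with the kernel and sum: 0·1 + 0·1 + 5·-2 + 0·3 + 0·2 + -2·1.
Output[0,1]: The receptive field on the zero-padded input at this output position is [0 0 0 / 0 -1 -2 / -2 0 1]. Elementwise product with the kernel and sum: 0·1 + 0·1 + -1·-2 + -2·3 + -2·2 + 1·1.

-12 -7 16 2
-16 -28 17 13
-12 -2 8 -14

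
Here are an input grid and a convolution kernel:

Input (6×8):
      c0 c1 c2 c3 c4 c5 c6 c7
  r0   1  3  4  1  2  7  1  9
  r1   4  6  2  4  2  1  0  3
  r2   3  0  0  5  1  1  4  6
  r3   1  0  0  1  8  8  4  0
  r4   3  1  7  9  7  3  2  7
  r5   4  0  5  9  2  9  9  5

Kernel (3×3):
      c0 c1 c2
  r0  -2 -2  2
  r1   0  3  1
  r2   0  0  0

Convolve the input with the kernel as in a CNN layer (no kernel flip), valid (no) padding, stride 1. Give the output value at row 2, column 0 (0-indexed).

The receptive field on the input at this output position is [3 0 0 / 1 0 0 / 3 1 7]. Elementwise product with the kernel and sum: 3·-2 + 0·-2 + 0·2 + 0·3 + 0·1.

-6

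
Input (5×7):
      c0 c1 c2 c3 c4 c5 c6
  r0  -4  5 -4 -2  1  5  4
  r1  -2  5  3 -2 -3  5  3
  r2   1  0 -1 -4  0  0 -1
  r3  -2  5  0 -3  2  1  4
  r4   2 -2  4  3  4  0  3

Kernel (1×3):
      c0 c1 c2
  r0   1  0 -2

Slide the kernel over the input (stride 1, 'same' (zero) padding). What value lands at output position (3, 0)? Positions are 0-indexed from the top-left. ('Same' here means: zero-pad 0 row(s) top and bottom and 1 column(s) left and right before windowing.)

The receptive field on the zero-padded input at this output position is [0 -2 5]. Elementwise product with the kernel and sum: 0·1 + 5·-2.

-10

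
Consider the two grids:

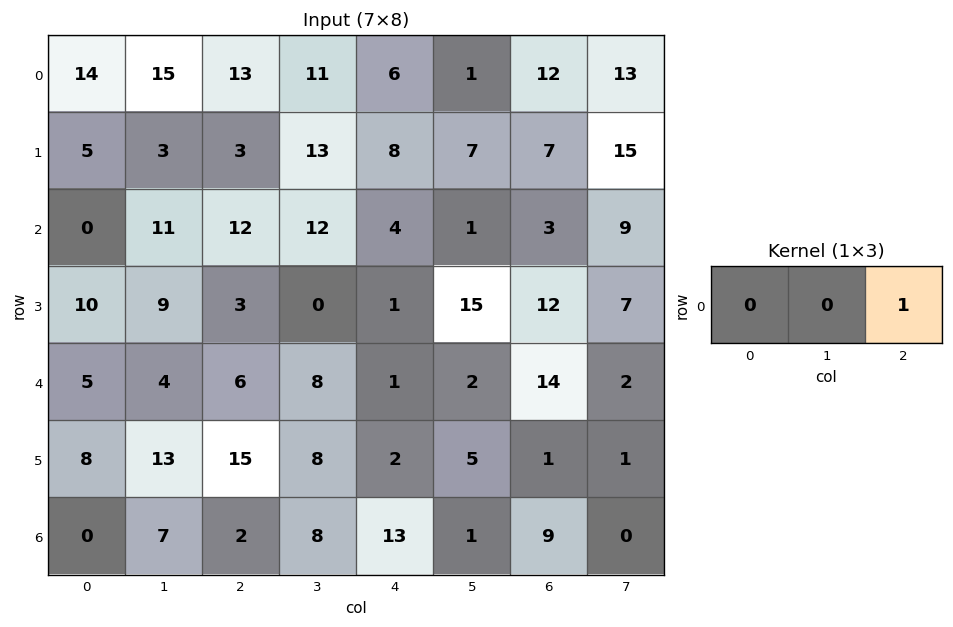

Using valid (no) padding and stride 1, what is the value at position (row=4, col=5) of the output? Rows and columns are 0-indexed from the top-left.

2

The receptive field on the input at this output position is [2 14 2]. Elementwise product with the kernel and sum: 2·1.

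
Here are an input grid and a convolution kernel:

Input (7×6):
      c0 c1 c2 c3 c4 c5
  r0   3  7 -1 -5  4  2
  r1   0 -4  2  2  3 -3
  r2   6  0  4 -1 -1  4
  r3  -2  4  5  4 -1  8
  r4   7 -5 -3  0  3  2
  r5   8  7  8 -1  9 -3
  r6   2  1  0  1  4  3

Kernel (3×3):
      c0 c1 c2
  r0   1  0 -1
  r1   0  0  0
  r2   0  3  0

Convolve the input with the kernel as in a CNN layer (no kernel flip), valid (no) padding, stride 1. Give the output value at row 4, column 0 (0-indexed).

The receptive field on the input at this output position is [7 -5 -3 / 8 7 8 / 2 1 0]. Elementwise product with the kernel and sum: 7·1 + -3·-1 + 1·3.

13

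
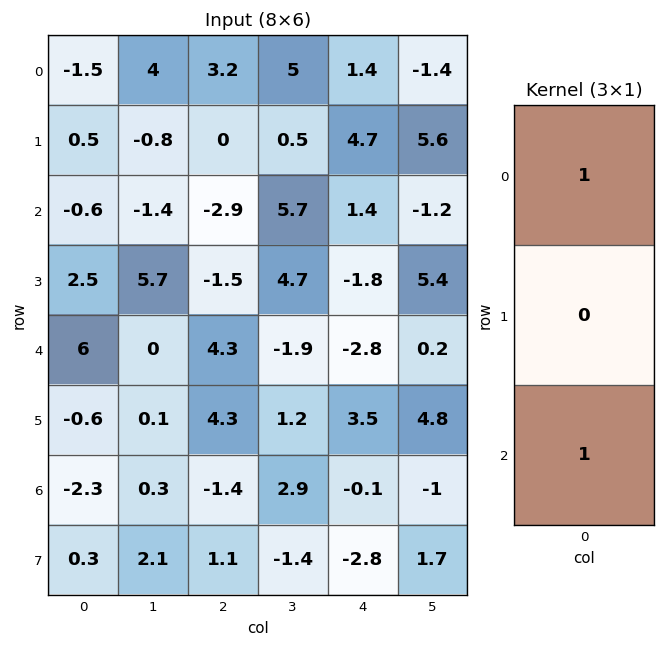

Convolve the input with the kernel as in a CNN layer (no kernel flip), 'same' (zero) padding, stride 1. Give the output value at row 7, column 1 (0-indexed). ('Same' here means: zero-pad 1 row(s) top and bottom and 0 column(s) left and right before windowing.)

The receptive field on the zero-padded input at this output position is [0.3 / 2.1 / 0]. Elementwise product with the kernel and sum: 0.3·1 + 0·1.

0.3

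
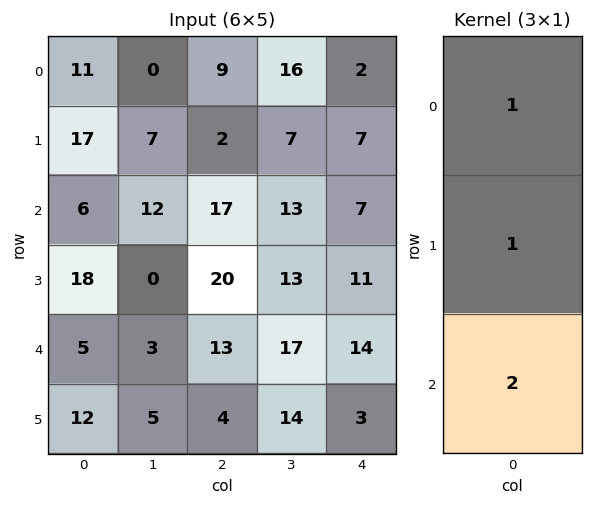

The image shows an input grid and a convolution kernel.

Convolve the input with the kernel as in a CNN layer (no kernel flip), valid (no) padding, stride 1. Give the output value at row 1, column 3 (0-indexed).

46

The receptive field on the input at this output position is [7 / 13 / 13]. Elementwise product with the kernel and sum: 7·1 + 13·1 + 13·2.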